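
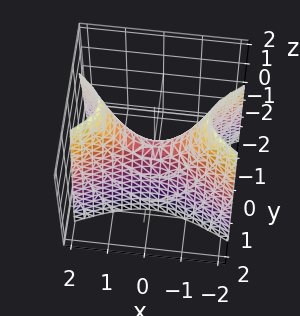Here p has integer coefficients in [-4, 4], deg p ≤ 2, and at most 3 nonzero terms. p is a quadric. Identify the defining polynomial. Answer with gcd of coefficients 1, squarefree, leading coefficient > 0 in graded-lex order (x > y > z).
x^2 - 3*y^2 - z

1. deg p = 2.
2. Symmetries: mirror symmetry y ↦ −y ⇒ only even powers of y; it's symmetric under x → −x, forcing even powers of x.
3. Checking where it meets the axes: it crosses the x-axis at the gridline x = 0; it meets the y-axis at y = 0 (among the integer gridlines); one z-axis crossing is at z = 0.
4. The integer polynomial consistent with all of this is the stated p.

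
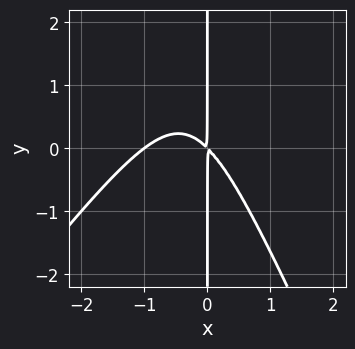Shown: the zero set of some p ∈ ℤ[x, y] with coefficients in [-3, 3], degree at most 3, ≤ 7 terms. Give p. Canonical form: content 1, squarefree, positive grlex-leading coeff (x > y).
3*x^3 - x^2*y - x*y^2 + 3*x^2 + 3*x*y

First, degree: a generic line meets the curve in up to 3 points, so deg p = 3.
Then, observable constraints: the visible y-axis segment lies entirely on the curve; it meets the x-axis at x = -1 (among the integer gridlines).
Finally, these observations pin down the coefficients.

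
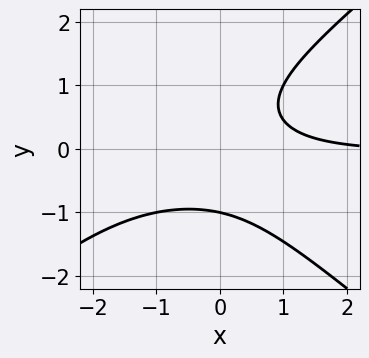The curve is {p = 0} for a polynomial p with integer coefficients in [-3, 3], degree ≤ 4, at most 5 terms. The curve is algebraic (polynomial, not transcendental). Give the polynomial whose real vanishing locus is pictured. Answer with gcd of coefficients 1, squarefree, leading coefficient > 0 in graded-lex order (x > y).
2*x^2*y - 3*y^3 + 3*x*y + x - 3

(a) Degree: the shape is more complex than any degree-2 curve, so deg p = 3.
(b) Reading off the gridlines: it crosses the y-axis at the gridline y = -1; it misses every integer gridline on the x-axis.
(c) Solving for integer coefficients yields p as stated.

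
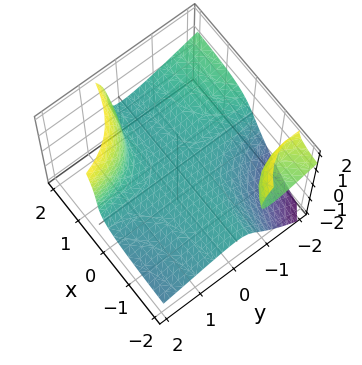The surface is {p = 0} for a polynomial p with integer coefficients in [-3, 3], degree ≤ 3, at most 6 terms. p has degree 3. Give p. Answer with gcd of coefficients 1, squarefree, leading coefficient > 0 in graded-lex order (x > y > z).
1. I count 2 distinct pieces. Treating them together as one polynomial.
2. The degree is 3 — no degree-2 surface has this shape.
3. Reading off the gridlines: the visible y-axis segment lies entirely on the surface; the visible x-axis segment lies entirely on the surface; one z-axis crossing is at z = 0.
4. Putting this together gives p.

x*y^2 + 2*x*y*z - z^3 + 2*z^2 - 3*z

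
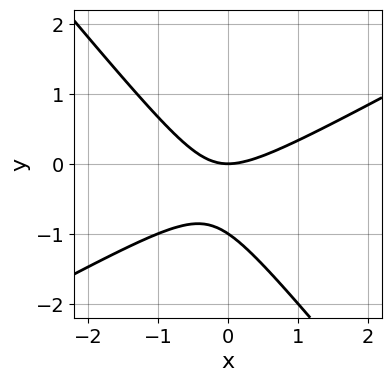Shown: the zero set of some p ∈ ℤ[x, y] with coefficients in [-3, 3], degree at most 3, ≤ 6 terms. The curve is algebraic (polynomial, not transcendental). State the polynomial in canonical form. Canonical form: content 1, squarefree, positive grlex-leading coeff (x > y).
First, the degree is 2 — a generic line meets the curve in up to 2 points.
Then, checking where it meets the axes: it crosses the x-axis at the gridline x = 0; among the integer gridlines, it crosses the y-axis at y ∈ {-1, 0}.
Finally, fitting integer coefficients to these (and the overall shape) gives p.

2*x^2 - 2*x*y - 3*y^2 - 3*y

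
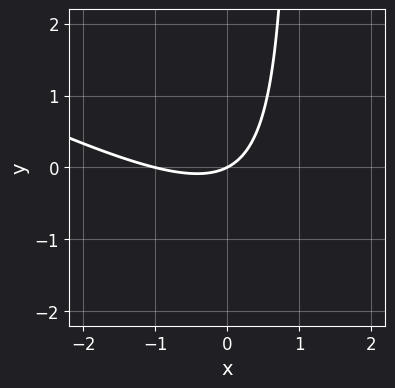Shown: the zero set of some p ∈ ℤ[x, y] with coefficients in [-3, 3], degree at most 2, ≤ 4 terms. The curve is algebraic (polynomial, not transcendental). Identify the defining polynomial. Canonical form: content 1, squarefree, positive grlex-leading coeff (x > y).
deg p = 2.
Checking where it meets the axes: the x-axis gridline crossings are at x ∈ {-1, 0}; it meets the y-axis at y = 0 (among the integer gridlines).
These observations pin down the coefficients.

x^2 + 2*x*y + x - 2*y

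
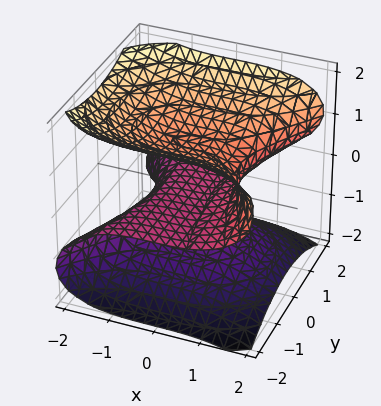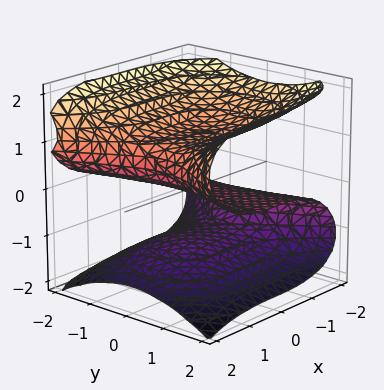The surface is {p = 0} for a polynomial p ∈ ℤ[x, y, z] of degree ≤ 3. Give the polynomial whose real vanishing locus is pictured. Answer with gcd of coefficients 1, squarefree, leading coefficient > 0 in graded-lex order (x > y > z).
x^3 - 2*y^2*z + 3*z^3 - 3*z

Degree: a generic line meets the surface in up to 3 points, so deg p = 3.
Reading off the gridlines: the visible y-axis segment lies entirely on the surface; one x-axis crossing is at x = 0; among the integer gridlines, it crosses the z-axis at z ∈ {-1, 0, 1}.
Together with the visible shape, these determine p as stated.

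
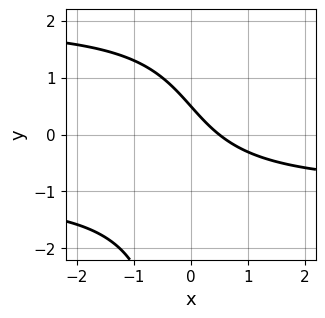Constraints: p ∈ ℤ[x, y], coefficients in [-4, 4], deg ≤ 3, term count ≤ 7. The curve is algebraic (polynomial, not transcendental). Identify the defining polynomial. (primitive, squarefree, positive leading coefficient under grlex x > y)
x*y^2 - x*y - 2*x - 2*y + 1

(a) Degree: the shape is more complex than any degree-2 curve, so deg p = 3.
(b) Matching integer coefficients to the picture gives p.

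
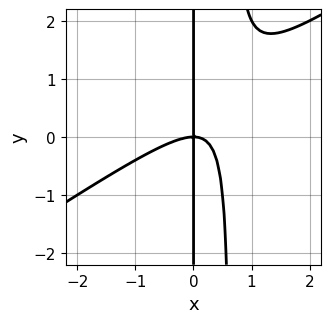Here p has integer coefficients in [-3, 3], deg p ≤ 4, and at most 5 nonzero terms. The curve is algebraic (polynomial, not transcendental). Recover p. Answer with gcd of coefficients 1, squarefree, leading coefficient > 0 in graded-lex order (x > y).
2*x^3 - 3*x^2*y + 2*x*y

1. The degree is 3 — a generic line meets the curve in up to 3 points.
2. Observable constraints: every point of the y-axis in the box is on the curve; it crosses the x-axis at the gridline x = 0.
3. These observations pin down the coefficients.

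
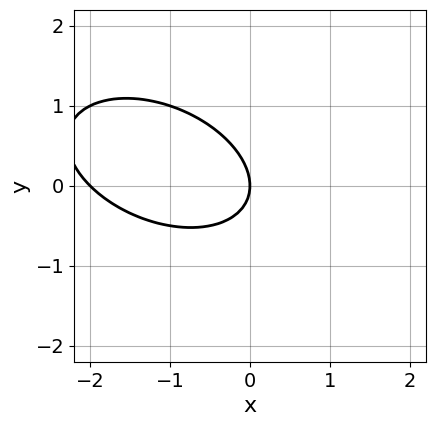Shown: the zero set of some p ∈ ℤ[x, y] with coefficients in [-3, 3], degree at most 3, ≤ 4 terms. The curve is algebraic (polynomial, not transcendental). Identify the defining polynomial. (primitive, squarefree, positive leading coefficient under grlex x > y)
x^2 + x*y + 2*y^2 + 2*x

(a) The degree is 2 — no degree-1 curve has this shape.
(b) From the axis intercepts and sections: it crosses the y-axis at the gridline y = 0; among the integer gridlines, it crosses the x-axis at x ∈ {-2, 0}.
(c) These observations pin down the coefficients.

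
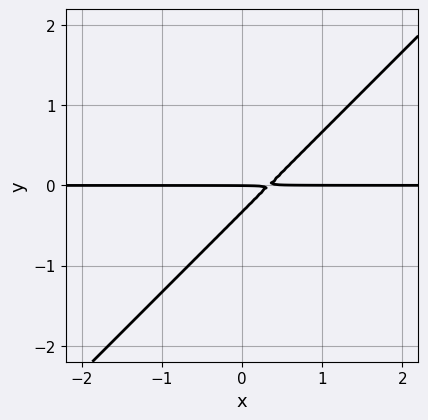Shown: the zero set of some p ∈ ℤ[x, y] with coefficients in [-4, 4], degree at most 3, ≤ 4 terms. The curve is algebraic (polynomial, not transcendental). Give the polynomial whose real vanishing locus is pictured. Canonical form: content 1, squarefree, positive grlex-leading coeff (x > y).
First, the degree is 2 — a generic line meets the curve in up to 2 points.
Next, from the axis intercepts and sections: every point of the x-axis in the box is on the curve; one y-axis crossing is at y = 0.
Finally, putting this together gives p.

3*x*y - 3*y^2 - y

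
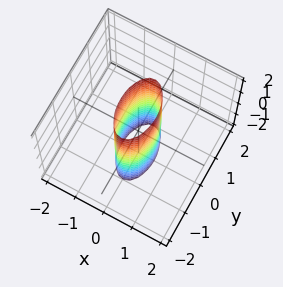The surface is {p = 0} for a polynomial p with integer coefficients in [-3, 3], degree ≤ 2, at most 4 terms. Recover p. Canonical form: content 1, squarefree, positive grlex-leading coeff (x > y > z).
The degree is 2 — constant cross-section along one axis; a quadric.
Symmetries: the z ↦ −z reflection is a symmetry, so z appears only in even powers; the x ↦ −x reflection is a symmetry, so x appears only in even powers; mirror symmetry y ↦ −y ⇒ only even powers of y.
Against the integer gridlines: no z-intercept at any integer in the box; among the integer gridlines, it crosses the y-axis at y ∈ {-1, 1}.
Matching integer coefficients to the picture gives p.

3*x^2 + y^2 - 1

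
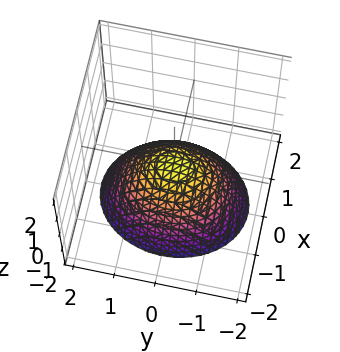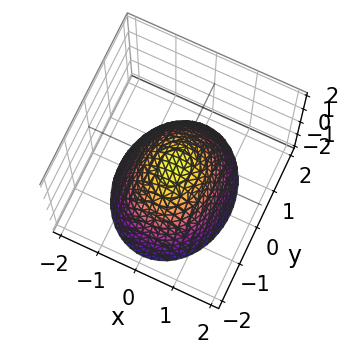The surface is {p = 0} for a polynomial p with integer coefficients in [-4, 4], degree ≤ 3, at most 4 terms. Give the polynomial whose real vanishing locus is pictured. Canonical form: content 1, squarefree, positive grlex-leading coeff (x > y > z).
3*x^2 + 2*y^2 + 3*z

First, degree: a single bowl opening along one axis; a quadric, so deg p = 2.
Next, symmetries: the y ↦ −y reflection is a symmetry, so y appears only in even powers; the x ↦ −x reflection is a symmetry, so x appears only in even powers.
Then, from the visible intercepts: it meets the y-axis at y = 0 (among the integer gridlines); one z-axis crossing is at z = 0.
Finally, solving for integer coefficients yields p as stated.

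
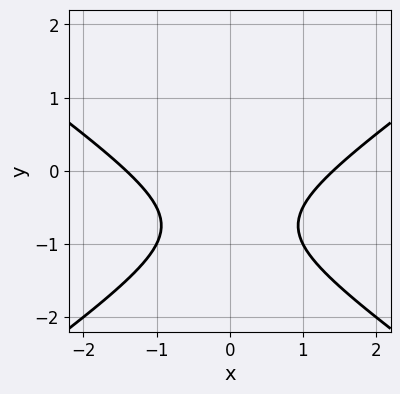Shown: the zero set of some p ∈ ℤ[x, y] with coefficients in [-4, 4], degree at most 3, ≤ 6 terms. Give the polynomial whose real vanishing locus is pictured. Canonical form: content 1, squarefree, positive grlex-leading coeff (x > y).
x^2 - 2*y^2 - 3*y - 2

First, deg p = 2. A generic line meets the curve in up to 2 points.
Then, symmetries: it's symmetric under x → −x, forcing even powers of x.
Next, observable constraints: no y-intercept at any integer in the box.
Finally, these observations pin down the coefficients.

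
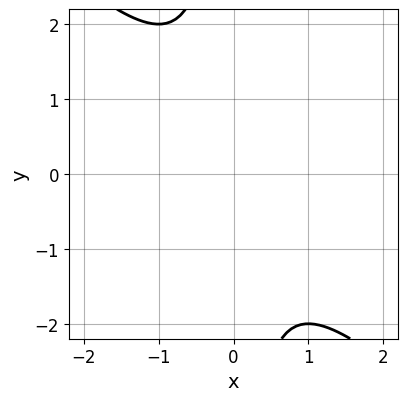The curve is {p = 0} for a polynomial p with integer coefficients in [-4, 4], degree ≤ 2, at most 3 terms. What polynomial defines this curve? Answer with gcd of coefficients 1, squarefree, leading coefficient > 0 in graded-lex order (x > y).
x^2 + x*y + 1

First, the degree is 2 — the shape is more complex than any degree-1 curve.
Then, reading off the gridlines: the curve avoids every integer x-axis point in the box; no y-intercept at any integer in the box.
Finally, these observations pin down the coefficients.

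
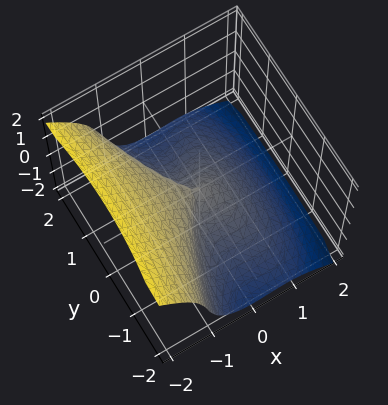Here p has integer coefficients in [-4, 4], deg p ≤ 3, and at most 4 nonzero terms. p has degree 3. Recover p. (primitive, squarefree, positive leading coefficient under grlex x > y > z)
(a) The degree is 3 — the shape is more complex than any degree-2 surface.
(b) Against the integer gridlines: it crosses the z-axis at the gridline z = 0; it meets the x-axis at x = 0 (among the integer gridlines).
(c) Solving for integer coefficients yields p as stated.

3*x^3 + 2*x^2*z + z^3 + y^2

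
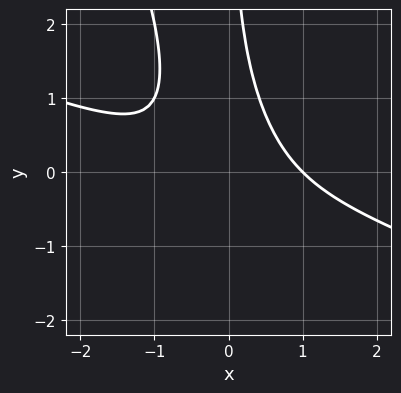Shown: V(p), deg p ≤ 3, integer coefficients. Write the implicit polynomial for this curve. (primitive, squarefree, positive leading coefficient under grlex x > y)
The degree is 3 — the shape is more complex than any degree-2 curve.
Reading off the gridlines: it crosses the x-axis at the gridline x = 1; no y-intercept at any integer in the box.
These observations pin down the coefficients.

x^3 + 3*x^2*y + x*y^2 - 1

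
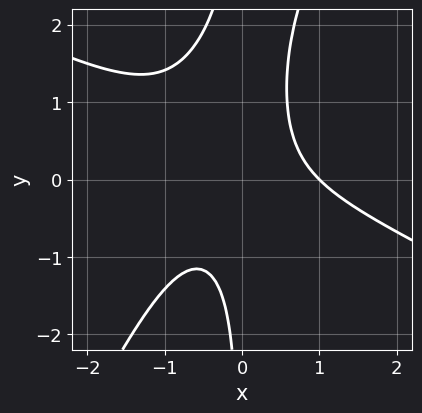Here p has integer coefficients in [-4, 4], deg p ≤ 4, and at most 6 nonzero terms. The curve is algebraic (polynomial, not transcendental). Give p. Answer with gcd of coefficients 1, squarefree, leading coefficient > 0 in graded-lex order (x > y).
deg p = 3.
From the visible intercepts: it misses every integer gridline on the y-axis; it meets the x-axis at x = 1 (among the integer gridlines).
Assembling these constraints gives the stated polynomial.

2*x^3 + 3*x^2*y - 2*x*y^2 + 3*x*y - 2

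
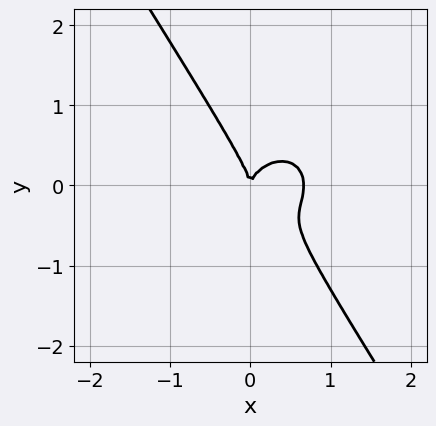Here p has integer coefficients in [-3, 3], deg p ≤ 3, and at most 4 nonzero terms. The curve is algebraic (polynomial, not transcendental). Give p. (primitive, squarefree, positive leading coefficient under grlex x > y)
3*x^3 + 2*x*y^2 + 2*y^3 - 2*x^2

(a) Degree: no degree-2 curve has this shape, so deg p = 3.
(b) From the axis intercepts and sections: one x-axis crossing is at x = 0; one y-axis crossing is at y = 0.
(c) Putting this together gives p.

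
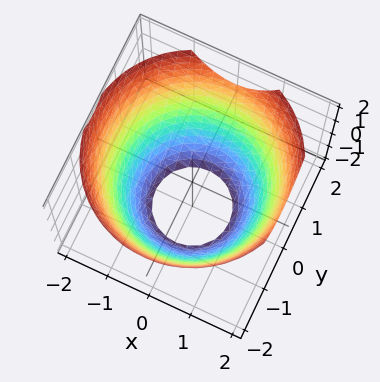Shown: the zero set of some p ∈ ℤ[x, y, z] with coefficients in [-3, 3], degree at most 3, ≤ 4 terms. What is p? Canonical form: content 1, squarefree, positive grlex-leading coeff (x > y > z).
The degree is 2 — the shape is more complex than any degree-1 surface.
By symmetry, the surface is invariant under rotation about z: p = q(x² + y², z).
Checking where it meets the axes: a circular section at z = -1 has radius between 1 and 2; the surface avoids every integer z-axis point in the box.
Fitting integer coefficients to these (and the overall shape) gives p.

x^2 + y^2 - z - 3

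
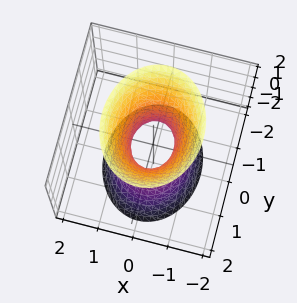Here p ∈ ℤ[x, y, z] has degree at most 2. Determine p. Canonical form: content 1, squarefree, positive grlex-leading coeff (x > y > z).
(a) The degree is 2 — an hourglass — one-sheet hyperboloid; a quadric.
(b) Symmetries: the x ↦ −x reflection is a symmetry, so x appears only in even powers; mirror symmetry z ↦ −z ⇒ only even powers of z; it's symmetric under y → −y, forcing even powers of y.
(c) From the visible intercepts: the surface avoids every integer z-axis point in the box.
(d) Fitting integer coefficients to these (and the overall shape) gives p.

3*x^2 + 2*y^2 - z^2 - 1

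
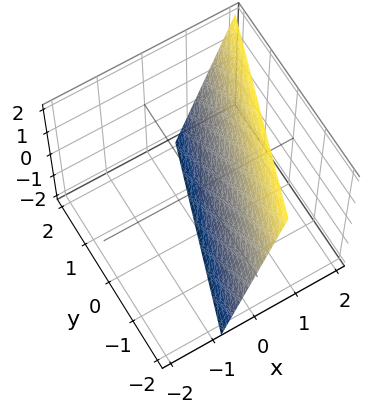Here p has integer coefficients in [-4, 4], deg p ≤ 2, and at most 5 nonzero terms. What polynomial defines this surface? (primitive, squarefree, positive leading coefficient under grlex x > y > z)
First, degree: the surface is flat (a plane), so deg p = 1.
Next, reading off the gridlines: it meets the z-axis at z = -2 (among the integer gridlines); one y-axis crossing is at y = -2.
Finally, solving for integer coefficients yields p as stated.

3*x - y - z - 2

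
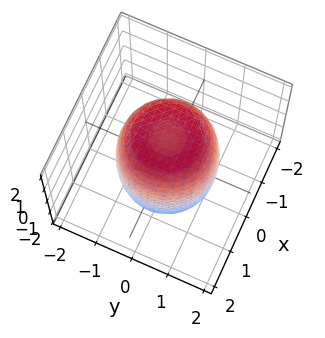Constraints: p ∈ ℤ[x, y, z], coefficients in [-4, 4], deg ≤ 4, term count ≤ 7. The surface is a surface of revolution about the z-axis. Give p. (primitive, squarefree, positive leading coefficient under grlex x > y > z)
deg p = 4. The shape is more complex than any degree-3 surface.
By symmetry, every cross-section ⟂ z is a circle, so x, y appear only via x² + y².
Reading off the gridlines: a circular section at z = 0 has radius between 1 and 2.
The integer polynomial consistent with all of this is the stated p.

2*x^4 + 4*x^2*y^2 + 2*y^4 - 2*x^2 - 2*y^2 + z^2 - 2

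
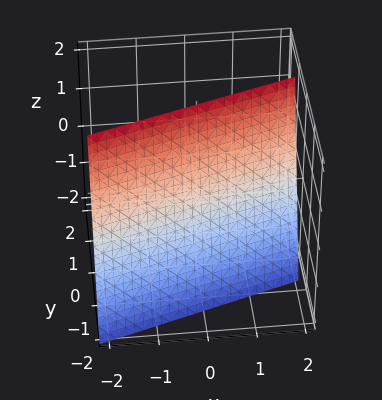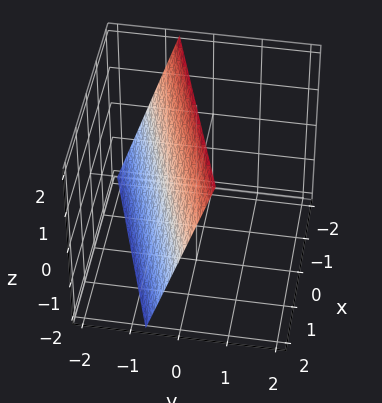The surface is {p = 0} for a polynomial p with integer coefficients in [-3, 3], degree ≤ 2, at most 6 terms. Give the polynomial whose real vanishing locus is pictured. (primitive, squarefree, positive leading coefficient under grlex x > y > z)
(a) The degree is 1 — every cross-section is a straight line — this is a plane.
(b) Observable constraints: it crosses the x-axis at the gridline x = 2; one z-axis crossing is at z = 2.
(c) Solving for integer coefficients yields p as stated.

x - 3*y + z - 2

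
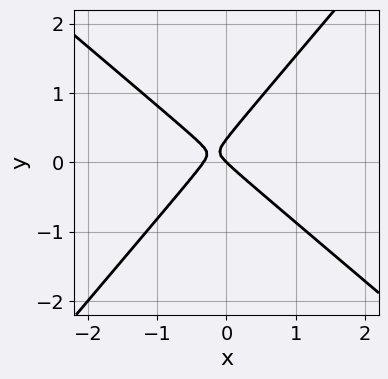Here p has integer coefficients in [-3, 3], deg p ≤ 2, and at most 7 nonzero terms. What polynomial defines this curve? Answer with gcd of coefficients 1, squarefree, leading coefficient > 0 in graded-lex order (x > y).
(a) Degree: no degree-1 curve has this shape, so deg p = 2.
(b) Checking where it meets the axes: one y-axis crossing is at y = 0; one x-axis crossing is at x = 0.
(c) Together with the visible shape, these determine p as stated.

3*x^2 + x*y - 3*y^2 + x + y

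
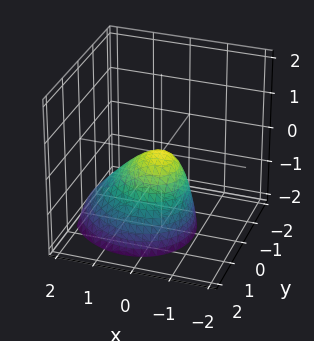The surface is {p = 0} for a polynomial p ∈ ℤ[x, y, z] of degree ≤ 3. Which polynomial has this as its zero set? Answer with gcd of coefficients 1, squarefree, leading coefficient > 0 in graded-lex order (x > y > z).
3*x^2 + x*y + 2*x*z + 3*y^2 + 3*z

First, degree: the shape is more complex than any degree-1 surface, so deg p = 2.
Then, checking where it meets the axes: it meets the y-axis at y = 0 (among the integer gridlines); one x-axis crossing is at x = 0.
Finally, these observations pin down the coefficients.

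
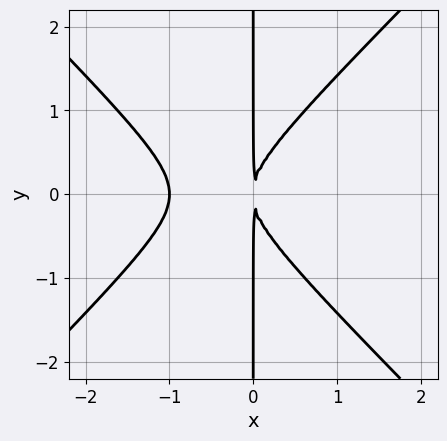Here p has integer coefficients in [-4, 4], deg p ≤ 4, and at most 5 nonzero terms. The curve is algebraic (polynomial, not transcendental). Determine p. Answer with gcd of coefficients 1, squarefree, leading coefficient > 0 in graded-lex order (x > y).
(a) The degree is 3 — the shape is more complex than any degree-2 curve.
(b) Symmetries: the y ↦ −y reflection is a symmetry, so y appears only in even powers.
(c) Reading off the gridlines: it crosses the x-axis at the gridline x = -1; the visible y-axis segment lies entirely on the curve.
(d) Together with the visible shape, these determine p as stated.

x^3 - x*y^2 + x^2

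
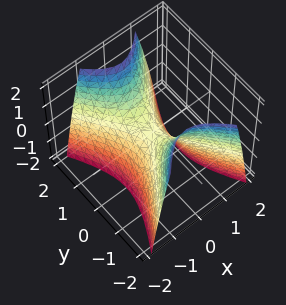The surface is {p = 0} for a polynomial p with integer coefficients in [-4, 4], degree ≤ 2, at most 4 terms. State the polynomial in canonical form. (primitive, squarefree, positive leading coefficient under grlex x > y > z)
(a) Degree: a saddle surface; a quadric, so deg p = 2.
(b) Symmetries: the y ↦ −y reflection is a symmetry, so y appears only in even powers; the x ↦ −x reflection is a symmetry, so x appears only in even powers.
(c) Against the integer gridlines: one y-axis crossing is at y = 0; it meets the x-axis at x = 0 (among the integer gridlines); it crosses the z-axis at the gridline z = 0.
(d) These observations pin down the coefficients.

2*x^2 - y^2 + z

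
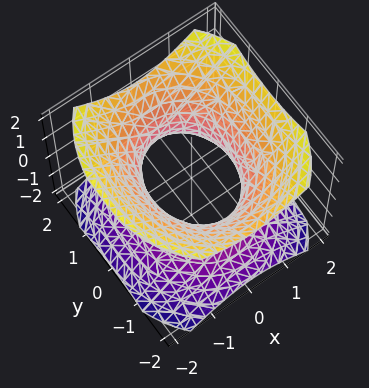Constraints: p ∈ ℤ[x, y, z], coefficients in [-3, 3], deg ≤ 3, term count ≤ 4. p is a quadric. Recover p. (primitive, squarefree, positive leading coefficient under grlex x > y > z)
First, degree: one connected sheet with a waist; a quadric, so deg p = 2.
Then, symmetries: the x ↦ −x reflection is a symmetry, so x appears only in even powers; mirror symmetry y ↦ −y ⇒ only even powers of y; mirror symmetry z ↦ −z ⇒ only even powers of z.
Then, observable constraints: the x-axis gridline crossings are at x ∈ {-1, 1}; the surface avoids every integer z-axis point in the box.
Finally, fitting integer coefficients to these (and the overall shape) gives p.

3*x^2 + 2*y^2 - 3*z^2 - 3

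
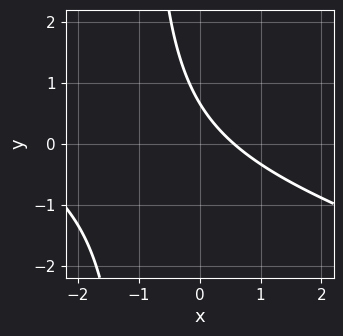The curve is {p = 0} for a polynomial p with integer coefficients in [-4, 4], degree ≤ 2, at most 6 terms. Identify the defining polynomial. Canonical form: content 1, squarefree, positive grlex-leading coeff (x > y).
x^2 + 3*x*y + 3*x + 3*y - 2

First, degree: a generic line meets the curve in up to 2 points, so deg p = 2.
Finally, the integer polynomial consistent with all of this is the stated p.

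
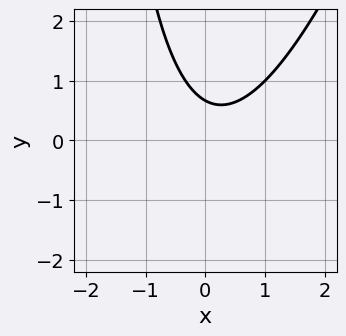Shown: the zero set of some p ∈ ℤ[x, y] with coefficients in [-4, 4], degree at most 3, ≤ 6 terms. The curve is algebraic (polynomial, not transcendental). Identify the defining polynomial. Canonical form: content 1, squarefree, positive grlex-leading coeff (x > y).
deg p = 2.
From the visible intercepts: it misses every integer gridline on the x-axis.
Assembling these constraints gives the stated polynomial.

3*x^2 - x*y - x - 3*y + 2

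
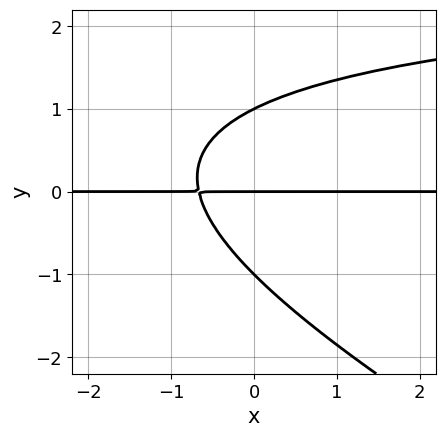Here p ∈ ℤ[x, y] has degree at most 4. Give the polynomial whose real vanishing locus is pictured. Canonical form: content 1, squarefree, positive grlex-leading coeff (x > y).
x*y^2 + 2*y^3 - 3*x*y - 2*y

First, the degree is 3 — no degree-2 curve has this shape.
Next, observable constraints: the visible x-axis segment lies entirely on the curve; among the integer gridlines, it crosses the y-axis at y ∈ {-1, 0, 1}.
Finally, solving for integer coefficients yields p as stated.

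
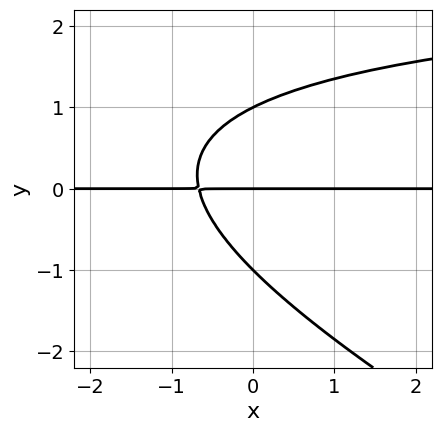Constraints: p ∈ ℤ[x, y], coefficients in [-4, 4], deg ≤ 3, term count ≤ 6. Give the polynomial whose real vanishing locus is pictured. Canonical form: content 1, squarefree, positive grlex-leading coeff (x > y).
x*y^2 + 2*y^3 - 3*x*y - 2*y

First, deg p = 3. No degree-2 curve has this shape.
Next, from the axis intercepts and sections: the y-axis gridline crossings are at y ∈ {-1, 0, 1}; every point of the x-axis in the box is on the curve.
Finally, these observations pin down the coefficients.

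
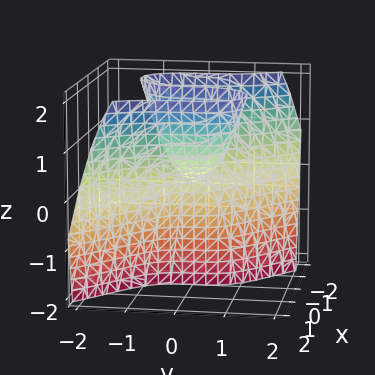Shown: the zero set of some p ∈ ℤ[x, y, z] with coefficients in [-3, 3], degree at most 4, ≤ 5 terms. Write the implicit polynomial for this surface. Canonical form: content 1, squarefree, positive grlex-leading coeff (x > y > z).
2*x^3 + 2*y^3 - 3*x*z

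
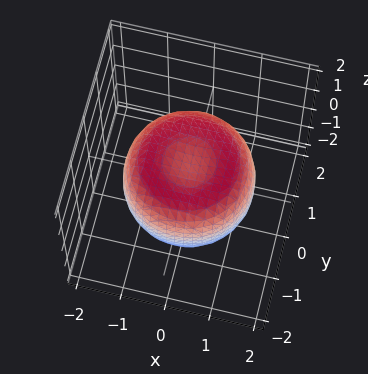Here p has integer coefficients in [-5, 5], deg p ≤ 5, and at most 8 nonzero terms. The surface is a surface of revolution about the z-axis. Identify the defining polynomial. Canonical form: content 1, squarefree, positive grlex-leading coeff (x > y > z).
1. The degree is 4 — a generic line meets the surface in up to 4 points.
2. Symmetries: the z-axis is an axis of rotation, so x and y enter only as x² + y².
3. Checking where it meets the axes: a circular section at z = -1 has radius between 0 and 1.
4. These observations pin down the coefficients.

2*x^4 + 4*x^2*y^2 + 2*y^4 - 3*x^2 - 3*y^2 + 3*z^2 - 2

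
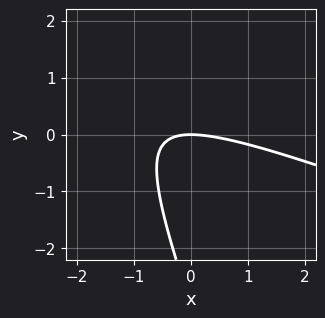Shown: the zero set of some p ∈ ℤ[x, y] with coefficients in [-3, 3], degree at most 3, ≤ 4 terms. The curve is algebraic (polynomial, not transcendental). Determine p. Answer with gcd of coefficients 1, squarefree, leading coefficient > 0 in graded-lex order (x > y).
x^2 + 3*x*y + y^2 + 3*y

(a) deg p = 2.
(b) Reading off the gridlines: it meets the x-axis at x = 0 (among the integer gridlines); it crosses the y-axis at the gridline y = 0.
(c) Putting this together gives p.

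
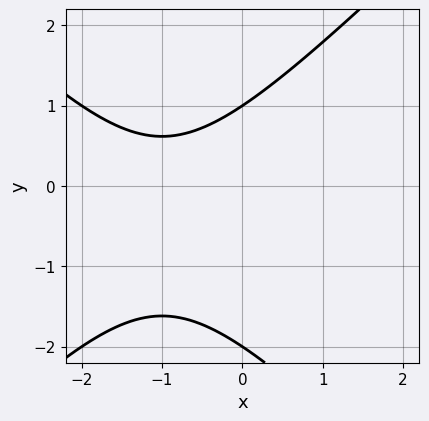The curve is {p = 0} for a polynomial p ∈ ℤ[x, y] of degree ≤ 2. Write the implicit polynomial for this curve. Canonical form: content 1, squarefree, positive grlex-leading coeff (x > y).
x^2 - y^2 + 2*x - y + 2

1. deg p = 2. No degree-1 curve has this shape.
2. From the axis intercepts and sections: among the integer gridlines, it crosses the y-axis at y ∈ {-2, 1}; no x-intercept at any integer in the box.
3. Putting this together gives p.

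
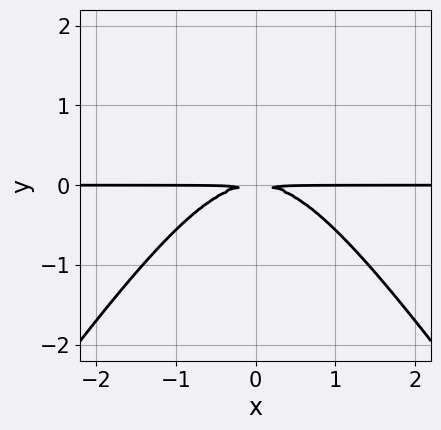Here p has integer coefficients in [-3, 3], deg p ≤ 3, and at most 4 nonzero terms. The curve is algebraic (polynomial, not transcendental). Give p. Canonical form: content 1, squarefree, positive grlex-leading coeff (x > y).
2*x^2*y - y^3 + 3*y^2

Degree: a generic line meets the curve in up to 3 points, so deg p = 3.
Symmetries: mirror symmetry x ↦ −x ⇒ only even powers of x.
Observable constraints: every point of the x-axis in the box is on the curve.
The integer polynomial consistent with all of this is the stated p.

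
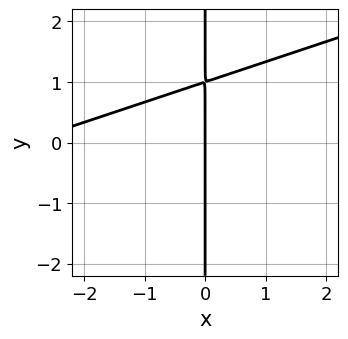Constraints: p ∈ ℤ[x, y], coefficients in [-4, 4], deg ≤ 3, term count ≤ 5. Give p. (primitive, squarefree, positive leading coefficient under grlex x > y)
(a) Degree: the shape is more complex than any degree-1 curve, so deg p = 2.
(b) Checking where it meets the axes: one x-axis crossing is at x = 0; every point of the y-axis in the box is on the curve.
(c) Together with the visible shape, these determine p as stated.

x^2 - 3*x*y + 3*x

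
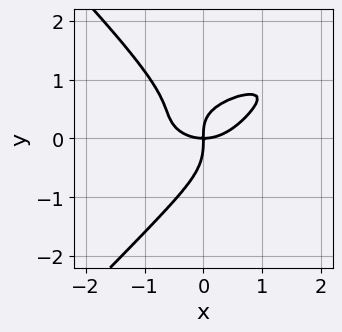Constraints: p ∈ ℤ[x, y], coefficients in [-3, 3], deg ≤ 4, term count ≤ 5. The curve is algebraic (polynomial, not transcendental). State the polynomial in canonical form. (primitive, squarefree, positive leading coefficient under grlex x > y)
3*x^2*y^2 - 3*y^4 - 2*x^3 - 2*x*y^2 + 3*x*y

(a) The degree is 4 — a generic line meets the curve in up to 4 points.
(b) Checking where it meets the axes: one x-axis crossing is at x = 0; it crosses the y-axis at the gridline y = 0.
(c) These observations pin down the coefficients.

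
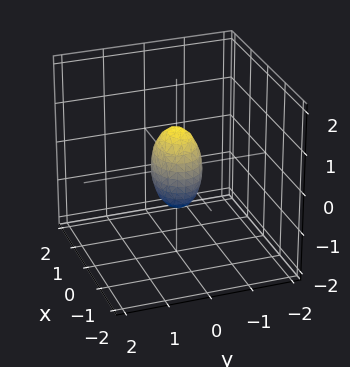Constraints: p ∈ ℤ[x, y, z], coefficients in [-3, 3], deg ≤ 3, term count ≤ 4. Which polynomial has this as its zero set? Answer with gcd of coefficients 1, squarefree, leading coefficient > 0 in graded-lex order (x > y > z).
2*x^2 + 3*y^2 + z^2 - 1

(a) deg p = 2.
(b) Symmetries: the y ↦ −y reflection is a symmetry, so y appears only in even powers; mirror symmetry x ↦ −x ⇒ only even powers of x; it's symmetric under z → −z, forcing even powers of z.
(c) Checking where it meets the axes: the z-axis gridline crossings are at z ∈ {-1, 1}.
(d) Together with the visible shape, these determine p as stated.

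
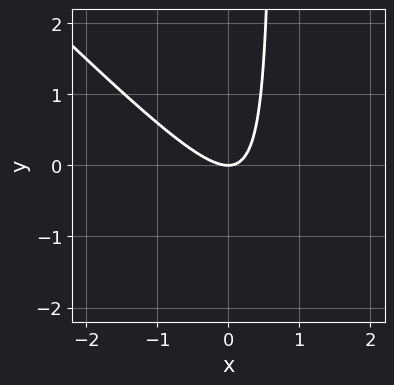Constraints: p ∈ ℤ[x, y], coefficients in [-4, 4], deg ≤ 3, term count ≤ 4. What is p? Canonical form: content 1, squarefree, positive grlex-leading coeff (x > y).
3*x^2 + 3*x*y - 2*y

Degree: the shape is more complex than any degree-1 curve, so deg p = 2.
From the visible intercepts: one x-axis crossing is at x = 0; it crosses the y-axis at the gridline y = 0.
Matching integer coefficients to the picture gives p.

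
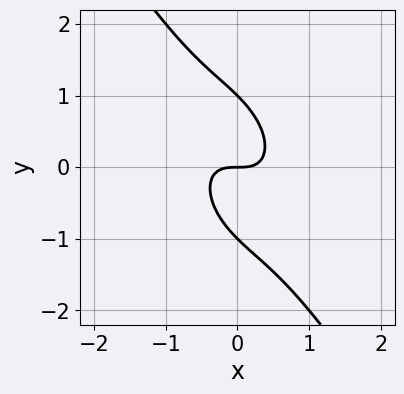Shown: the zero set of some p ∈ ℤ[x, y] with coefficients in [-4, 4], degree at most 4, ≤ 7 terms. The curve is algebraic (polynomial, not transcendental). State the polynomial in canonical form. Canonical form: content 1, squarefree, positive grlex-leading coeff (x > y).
2*x^3 + 2*x^2*y + 2*x*y^2 + y^3 - y

First, the degree is 3 — no degree-2 curve has this shape.
Then, against the integer gridlines: the y-axis gridline crossings are at y ∈ {-1, 0, 1}; it meets the x-axis at x = 0 (among the integer gridlines).
Finally, the integer polynomial consistent with all of this is the stated p.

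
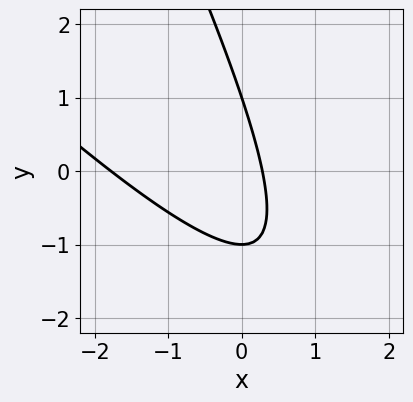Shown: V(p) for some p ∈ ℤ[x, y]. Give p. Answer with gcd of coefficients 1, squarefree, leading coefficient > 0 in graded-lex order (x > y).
2*x^2 + 3*x*y + y^2 + 3*x - 1

Degree: the shape is more complex than any degree-1 curve, so deg p = 2.
From the axis intercepts and sections: the y-axis gridline crossings are at y ∈ {-1, 1}.
Putting this together gives p.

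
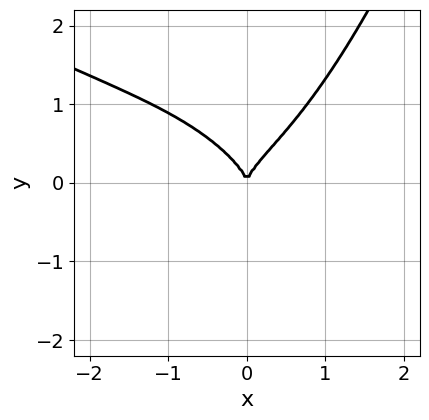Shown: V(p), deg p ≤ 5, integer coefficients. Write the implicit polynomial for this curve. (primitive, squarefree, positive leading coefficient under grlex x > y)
(a) The degree is 4 — a generic line meets the curve in up to 4 points.
(b) Observable constraints: one y-axis crossing is at y = 0; it crosses the x-axis at the gridline x = 0.
(c) Matching integer coefficients to the picture gives p.

x^4 + 2*x^3*y + x^2*y - 3*y^3 + 2*x^2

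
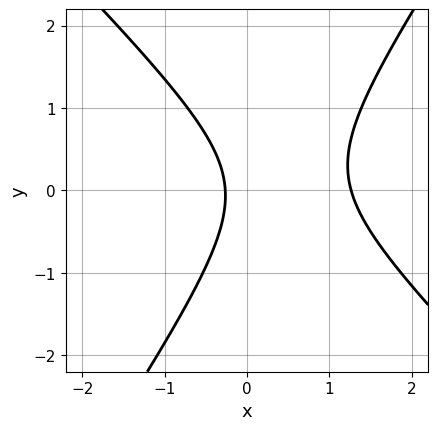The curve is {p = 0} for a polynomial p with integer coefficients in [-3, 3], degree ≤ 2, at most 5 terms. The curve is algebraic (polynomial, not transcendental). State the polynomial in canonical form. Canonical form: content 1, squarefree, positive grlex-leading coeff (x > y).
3*x^2 + x*y - 2*y^2 - 3*x - 1

The degree is 2 — no degree-1 curve has this shape.
From the axis intercepts and sections: it misses every integer gridline on the y-axis.
Putting this together gives p.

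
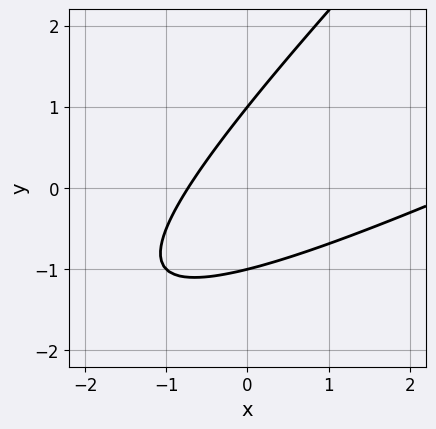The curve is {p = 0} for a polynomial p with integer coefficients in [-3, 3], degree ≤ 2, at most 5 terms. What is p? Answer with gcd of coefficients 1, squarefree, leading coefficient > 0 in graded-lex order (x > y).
Degree: no degree-1 curve has this shape, so deg p = 2.
Against the integer gridlines: the y-axis gridline crossings are at y ∈ {-1, 1}.
Putting this together gives p.

x^2 - 3*x*y + 2*y^2 - 2*x - 2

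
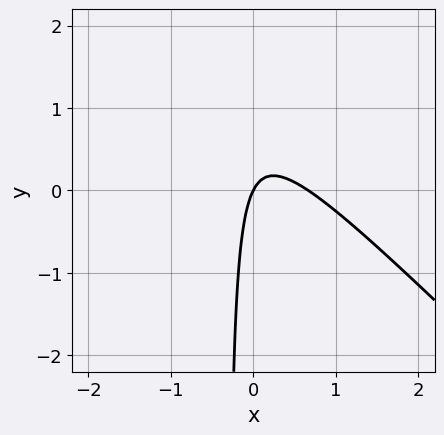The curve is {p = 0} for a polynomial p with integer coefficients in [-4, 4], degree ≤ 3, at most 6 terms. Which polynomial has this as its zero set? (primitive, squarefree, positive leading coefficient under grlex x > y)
(a) The degree is 2 — the shape is more complex than any degree-1 curve.
(b) Reading off the gridlines: it crosses the x-axis at the gridline x = 0; one y-axis crossing is at y = 0.
(c) The integer polynomial consistent with all of this is the stated p.

3*x^2 + 3*x*y - 2*x + y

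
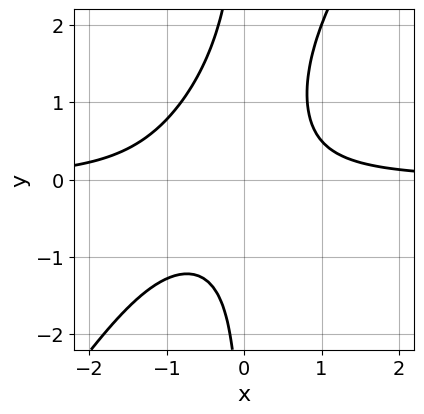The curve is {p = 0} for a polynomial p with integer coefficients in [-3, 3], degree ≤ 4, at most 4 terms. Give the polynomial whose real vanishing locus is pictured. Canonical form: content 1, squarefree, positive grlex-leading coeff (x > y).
1. Degree: no degree-2 curve has this shape, so deg p = 3.
2. Checking where it meets the axes: it misses every integer gridline on the x-axis; no y-intercept at any integer in the box.
3. Putting this together gives p.

3*x^2*y - 2*x*y^2 + 2*x*y - 2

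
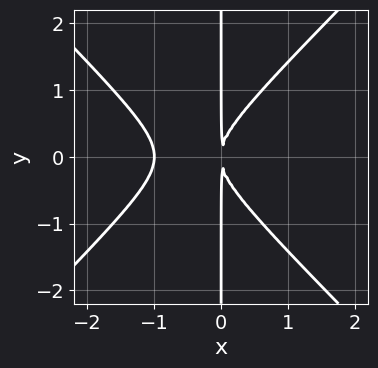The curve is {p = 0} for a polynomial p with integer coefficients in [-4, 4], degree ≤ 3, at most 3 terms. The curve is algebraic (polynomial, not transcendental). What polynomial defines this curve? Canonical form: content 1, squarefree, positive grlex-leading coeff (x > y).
1. Degree: the shape is more complex than any degree-2 curve, so deg p = 3.
2. Symmetries: it's symmetric under y → −y, forcing even powers of y.
3. Checking where it meets the axes: the visible y-axis segment lies entirely on the curve; it crosses the x-axis at the gridline x = -1.
4. Together with the visible shape, these determine p as stated.

x^3 - x*y^2 + x^2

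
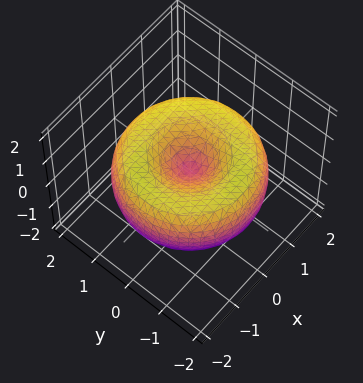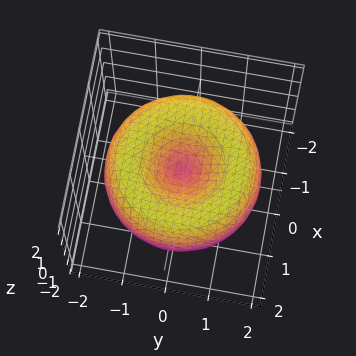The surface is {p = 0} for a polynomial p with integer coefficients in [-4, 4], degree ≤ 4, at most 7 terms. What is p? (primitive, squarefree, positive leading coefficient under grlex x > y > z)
The degree is 4 — a generic line meets the surface in up to 4 points.
Symmetries: the z-axis is an axis of rotation, so x and y enter only as x² + y².
Observable constraints: it meets the z-axis at z = 0 (among the integer gridlines); it meets the y-axis at y = 0 (among the integer gridlines).
Solving for integer coefficients yields p as stated.

x^4 + 2*x^2*y^2 + y^4 - 3*x^2 - 3*y^2 + 3*z^2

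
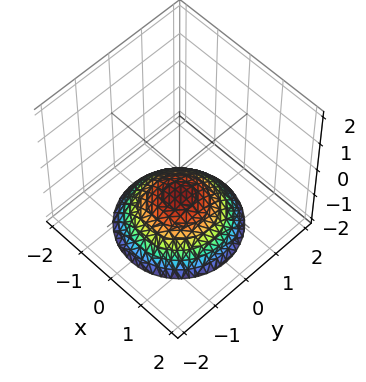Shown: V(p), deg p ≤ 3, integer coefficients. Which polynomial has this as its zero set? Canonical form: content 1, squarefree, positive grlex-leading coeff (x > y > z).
1. Degree: a generic line meets the surface in up to 2 points, so deg p = 2.
2. By symmetry, every cross-section ⟂ z is a circle, so x, y appear only via x² + y².
3. From the visible intercepts: it misses every integer gridline on the x-axis; it crosses the z-axis at the gridline z = -1; a circular section at z = -2 has radius between 1 and 2.
4. Solving for integer coefficients yields p as stated.

x^2 + y^2 + 2*z + 2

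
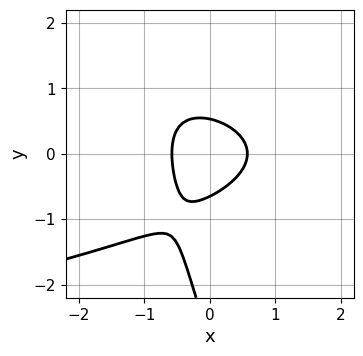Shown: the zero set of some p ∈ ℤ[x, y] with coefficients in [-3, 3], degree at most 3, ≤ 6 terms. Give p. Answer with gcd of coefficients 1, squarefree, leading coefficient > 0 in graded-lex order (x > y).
3*x*y^2 + y^3 + 3*x^2 + 3*y^2 - 1

The degree is 3 — no degree-2 curve has this shape.
Matching integer coefficients to the picture gives p.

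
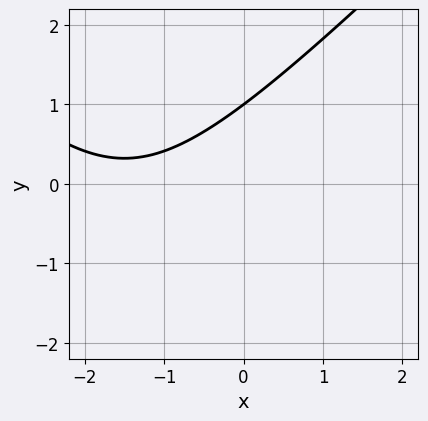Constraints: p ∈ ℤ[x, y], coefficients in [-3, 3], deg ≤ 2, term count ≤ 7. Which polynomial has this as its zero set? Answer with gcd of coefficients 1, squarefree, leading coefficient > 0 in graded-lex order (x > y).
x^2 - y^2 + 3*x - 2*y + 3

The degree is 2 — no degree-1 curve has this shape.
Checking where it meets the axes: one y-axis crossing is at y = 1; it misses every integer gridline on the x-axis.
The integer polynomial consistent with all of this is the stated p.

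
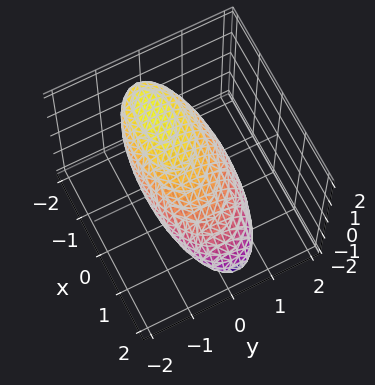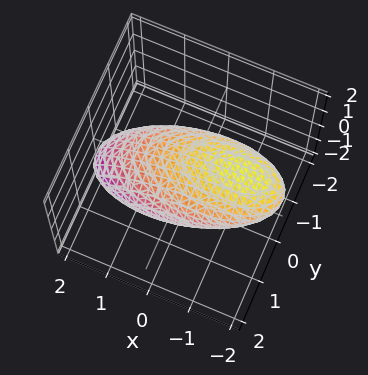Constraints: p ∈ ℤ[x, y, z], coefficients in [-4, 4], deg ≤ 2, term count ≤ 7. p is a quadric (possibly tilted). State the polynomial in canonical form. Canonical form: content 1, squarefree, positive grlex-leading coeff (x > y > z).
x^2 + 2*x*z + 3*y^2 + y*z + 3*z^2 - 3

Degree: the shape is more complex than any degree-1 surface, so deg p = 2.
Against the integer gridlines: among the integer gridlines, it crosses the z-axis at z ∈ {-1, 1}; the y-axis gridline crossings are at y ∈ {-1, 1}.
Solving for integer coefficients yields p as stated.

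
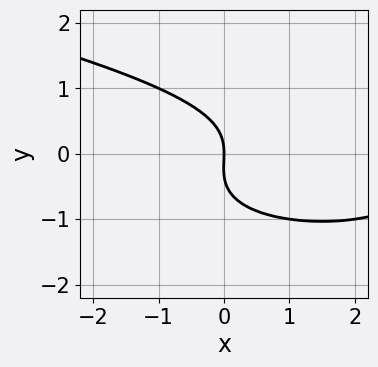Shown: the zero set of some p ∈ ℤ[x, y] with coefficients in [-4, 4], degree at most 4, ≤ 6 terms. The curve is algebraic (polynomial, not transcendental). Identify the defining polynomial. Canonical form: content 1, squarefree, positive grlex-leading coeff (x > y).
3*y^3 - x^2 + y^2 + 3*x

First, degree: no degree-2 curve has this shape, so deg p = 3.
Then, from the visible intercepts: it crosses the x-axis at the gridline x = 0; one y-axis crossing is at y = 0.
Finally, fitting integer coefficients to these (and the overall shape) gives p.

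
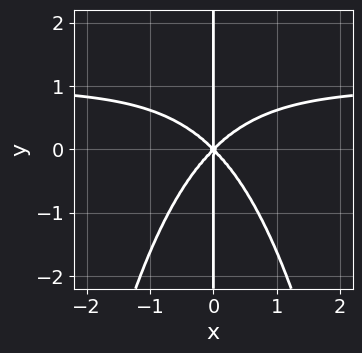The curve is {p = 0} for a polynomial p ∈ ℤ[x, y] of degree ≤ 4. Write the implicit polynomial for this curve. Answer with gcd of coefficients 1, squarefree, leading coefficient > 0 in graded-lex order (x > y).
x^3*y - x^3 + x*y^2

1. Degree: no degree-3 curve has this shape, so deg p = 4.
2. From the axis intercepts and sections: every point of the y-axis in the box is on the curve; one x-axis crossing is at x = 0.
3. These observations pin down the coefficients.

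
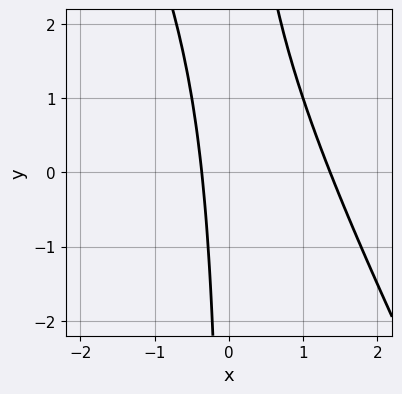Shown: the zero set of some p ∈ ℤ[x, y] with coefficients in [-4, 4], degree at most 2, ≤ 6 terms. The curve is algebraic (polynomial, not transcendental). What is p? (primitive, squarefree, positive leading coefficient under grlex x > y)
2*x^2 + x*y - 2*x - 1

1. deg p = 2. A generic line meets the curve in up to 2 points.
2. From the visible intercepts: it misses every integer gridline on the y-axis.
3. These observations pin down the coefficients.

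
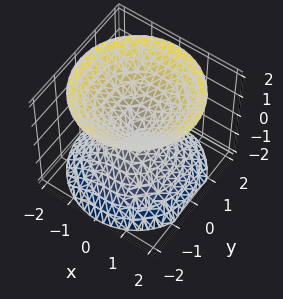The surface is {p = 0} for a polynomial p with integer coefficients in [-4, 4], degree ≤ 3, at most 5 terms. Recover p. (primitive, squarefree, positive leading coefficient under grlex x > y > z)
First, there are 2 components.
Next, deg p = 2.
Then, symmetries: the surface is invariant under rotation about z: p = q(x² + y², z); mirror symmetry z ↦ −z ⇒ only even powers of z.
Then, checking where it meets the axes: it meets the x-axis at x = 0 (among the integer gridlines); it meets the z-axis at z = 0 (among the integer gridlines).
Finally, assembling these constraints gives the stated polynomial.

x^2 + y^2 - z^2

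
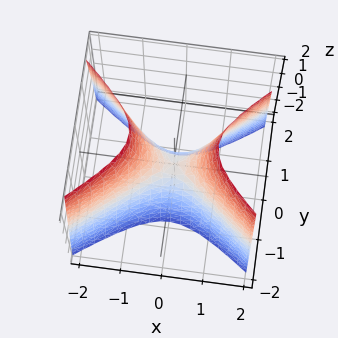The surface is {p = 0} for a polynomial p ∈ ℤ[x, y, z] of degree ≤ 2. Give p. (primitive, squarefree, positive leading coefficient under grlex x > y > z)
2*x^2 - 3*y^2 - z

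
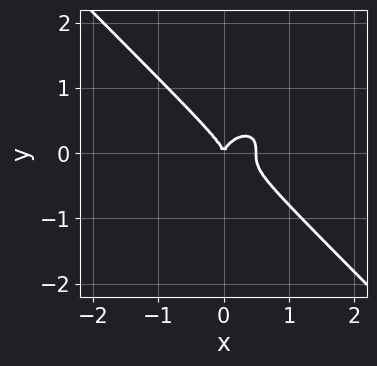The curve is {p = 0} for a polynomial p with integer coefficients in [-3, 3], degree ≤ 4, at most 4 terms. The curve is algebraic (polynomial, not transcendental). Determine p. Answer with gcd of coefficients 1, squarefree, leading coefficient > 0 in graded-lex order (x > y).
The degree is 3 — a generic line meets the curve in up to 3 points.
Observable constraints: one y-axis crossing is at y = 0; it crosses the x-axis at the gridline x = 0.
Putting this together gives p.

2*x^3 + 2*y^3 - x^2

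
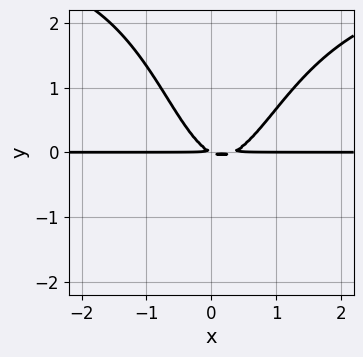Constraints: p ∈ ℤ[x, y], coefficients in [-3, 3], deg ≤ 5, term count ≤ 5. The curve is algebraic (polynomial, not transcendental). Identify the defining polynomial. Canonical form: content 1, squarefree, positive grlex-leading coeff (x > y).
x^2*y^2 - 3*x^2*y + x*y + 2*y^2

First, the degree is 4 — no degree-3 curve has this shape.
Then, from the visible intercepts: every point of the x-axis in the box is on the curve.
Finally, assembling these constraints gives the stated polynomial.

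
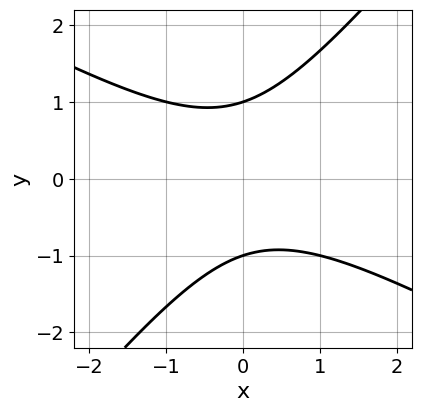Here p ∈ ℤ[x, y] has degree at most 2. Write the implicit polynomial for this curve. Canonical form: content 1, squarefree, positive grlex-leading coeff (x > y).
First, degree: the shape is more complex than any degree-1 curve, so deg p = 2.
Then, against the integer gridlines: among the integer gridlines, it crosses the y-axis at y ∈ {-1, 1}; the curve avoids every integer x-axis point in the box.
Finally, together with the visible shape, these determine p as stated.

2*x^2 + 2*x*y - 3*y^2 + 3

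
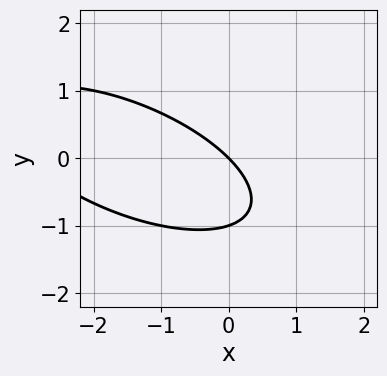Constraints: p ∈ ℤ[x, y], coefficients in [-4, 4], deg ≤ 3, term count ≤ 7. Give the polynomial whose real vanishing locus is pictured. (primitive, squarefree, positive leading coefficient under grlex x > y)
x^2 + 2*x*y + 3*y^2 + 3*x + 3*y

(a) The degree is 2 — no degree-1 curve has this shape.
(b) Against the integer gridlines: the y-axis gridline crossings are at y ∈ {-1, 0}; one x-axis crossing is at x = 0.
(c) The integer polynomial consistent with all of this is the stated p.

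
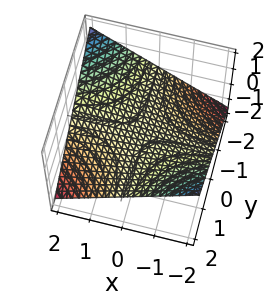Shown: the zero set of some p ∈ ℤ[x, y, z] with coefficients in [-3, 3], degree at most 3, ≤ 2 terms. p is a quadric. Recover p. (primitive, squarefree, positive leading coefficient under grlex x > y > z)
x*y + 3*z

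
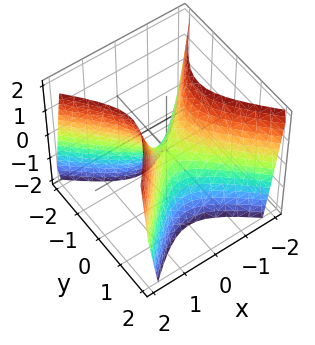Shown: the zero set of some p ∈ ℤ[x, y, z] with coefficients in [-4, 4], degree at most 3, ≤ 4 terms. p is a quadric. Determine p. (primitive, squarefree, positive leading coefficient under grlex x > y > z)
2*x^2 - 2*y^2 - z

(a) deg p = 2. A saddle surface; a quadric.
(b) Symmetries: the x ↦ −x reflection is a symmetry, so x appears only in even powers; mirror symmetry y ↦ −y ⇒ only even powers of y.
(c) Reading off the gridlines: it crosses the z-axis at the gridline z = 0; one x-axis crossing is at x = 0; it meets the y-axis at y = 0 (among the integer gridlines).
(d) Putting this together gives p.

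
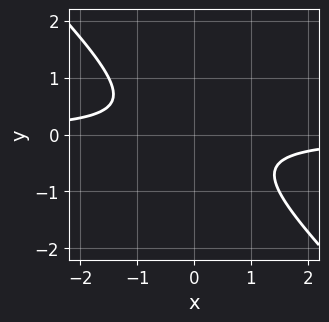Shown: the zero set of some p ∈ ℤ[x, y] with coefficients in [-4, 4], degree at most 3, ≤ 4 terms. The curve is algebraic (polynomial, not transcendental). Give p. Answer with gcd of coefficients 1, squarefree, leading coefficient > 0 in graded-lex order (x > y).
(a) Degree: the shape is more complex than any degree-1 curve, so deg p = 2.
(b) Observable constraints: the curve avoids every integer x-axis point in the box; no y-intercept at any integer in the box.
(c) The integer polynomial consistent with all of this is the stated p.

2*x*y + 2*y^2 + 1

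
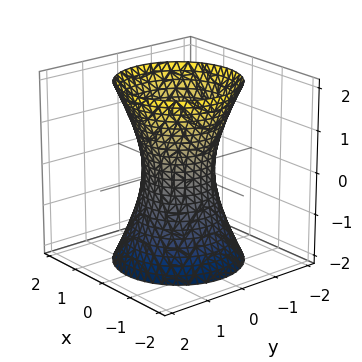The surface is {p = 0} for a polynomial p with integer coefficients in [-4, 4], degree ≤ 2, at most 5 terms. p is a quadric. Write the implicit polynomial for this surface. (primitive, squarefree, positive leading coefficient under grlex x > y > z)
3*x^2 + 3*y^2 - z^2 - 2

The degree is 2 — an hourglass — one-sheet hyperboloid; a quadric.
Symmetries: mirror symmetry z ↦ −z ⇒ only even powers of z; rotational symmetry about the z-axis ⇒ p depends on x, y only through x² + y².
From the visible intercepts: no z-intercept at any integer in the box; a circular section at z = 0 has radius between 0 and 1.
Putting this together gives p.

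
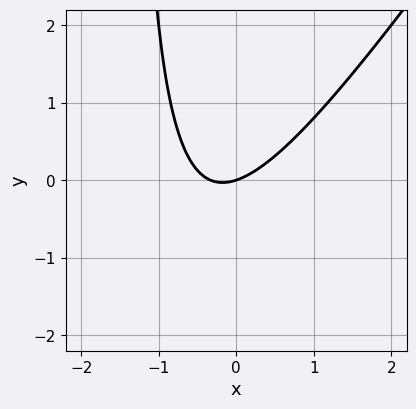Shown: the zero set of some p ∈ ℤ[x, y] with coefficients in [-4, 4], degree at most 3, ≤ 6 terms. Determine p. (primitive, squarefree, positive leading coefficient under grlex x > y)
3*x^2 - 2*x*y + x - 3*y

deg p = 2. A generic line meets the curve in up to 2 points.
From the axis intercepts and sections: it crosses the x-axis at the gridline x = 0; one y-axis crossing is at y = 0.
Solving for integer coefficients yields p as stated.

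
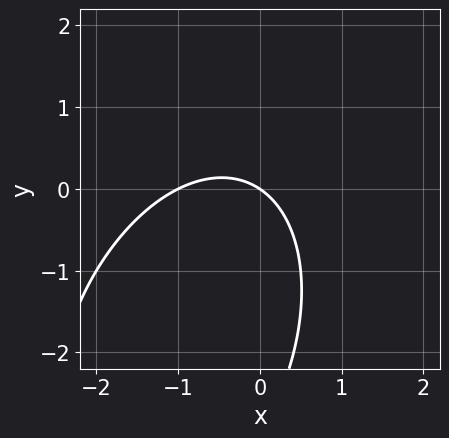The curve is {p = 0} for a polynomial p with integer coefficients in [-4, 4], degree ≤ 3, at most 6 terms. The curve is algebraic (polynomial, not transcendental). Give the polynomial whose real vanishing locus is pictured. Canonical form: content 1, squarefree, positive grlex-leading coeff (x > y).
1. Degree: no degree-1 curve has this shape, so deg p = 2.
2. Reading off the gridlines: one y-axis crossing is at y = 0; the x-axis gridline crossings are at x ∈ {-1, 0}.
3. Fitting integer coefficients to these (and the overall shape) gives p.

2*x^2 - x*y + y^2 + 2*x + 3*y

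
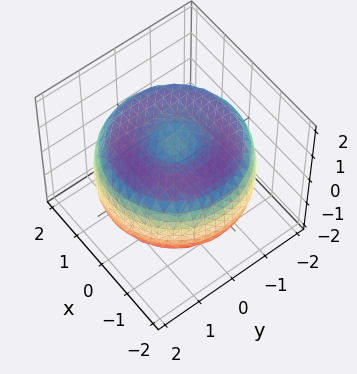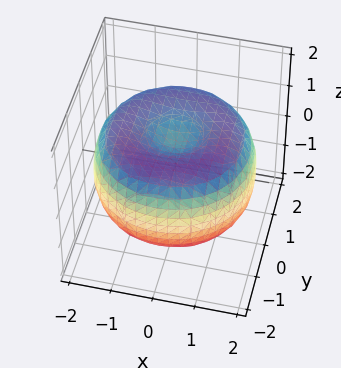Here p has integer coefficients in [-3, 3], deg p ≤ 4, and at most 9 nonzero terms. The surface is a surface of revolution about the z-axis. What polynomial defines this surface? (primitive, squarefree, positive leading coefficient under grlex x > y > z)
deg p = 4. The shape is more complex than any degree-3 surface.
Symmetries: rotational symmetry about the z-axis ⇒ p depends on x, y only through x² + y².
Observable constraints: a circular section at z = -1 has radius between 0 and 1.
Putting this together gives p.

x^4 + 2*x^2*y^2 + y^4 - 3*x^2 - 3*y^2 + 3*z^2 - 2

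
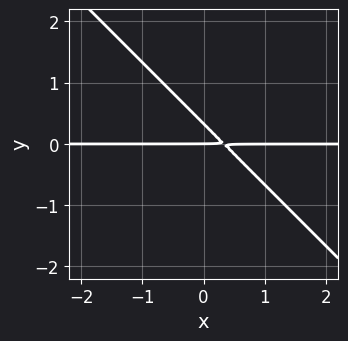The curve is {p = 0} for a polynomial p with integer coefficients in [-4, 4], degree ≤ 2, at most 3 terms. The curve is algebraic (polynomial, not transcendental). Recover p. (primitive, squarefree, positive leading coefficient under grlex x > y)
3*x*y + 3*y^2 - y

1. The degree is 2 — a generic line meets the curve in up to 2 points.
2. From the axis intercepts and sections: it crosses the y-axis at the gridline y = 0; the visible x-axis segment lies entirely on the curve.
3. Matching integer coefficients to the picture gives p.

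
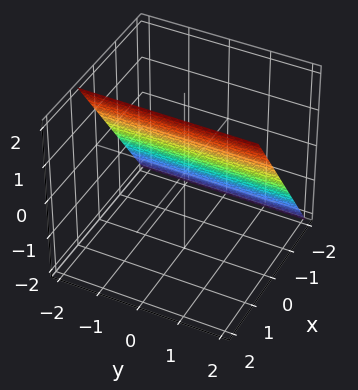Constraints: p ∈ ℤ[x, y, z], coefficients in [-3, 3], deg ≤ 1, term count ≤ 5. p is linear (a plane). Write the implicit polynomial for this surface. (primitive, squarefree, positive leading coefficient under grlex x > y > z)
First, deg p = 1. Every cross-section is a straight line — this is a plane.
Then, reading off the gridlines: it crosses the z-axis at the gridline z = 1; no y-intercept at any integer in the box.
Finally, fitting integer coefficients to these (and the overall shape) gives p.

3*x - 2*z + 2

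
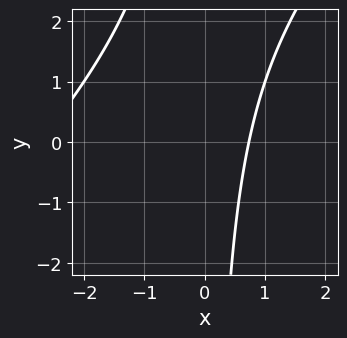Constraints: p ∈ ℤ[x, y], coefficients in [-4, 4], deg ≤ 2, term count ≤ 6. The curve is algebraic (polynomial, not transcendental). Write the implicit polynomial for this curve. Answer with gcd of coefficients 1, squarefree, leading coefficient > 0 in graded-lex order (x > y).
1. Degree: a generic line meets the curve in up to 2 points, so deg p = 2.
2. From the visible intercepts: it misses every integer gridline on the y-axis.
3. Fitting integer coefficients to these (and the overall shape) gives p.

x^2 - x*y + 2*x - 2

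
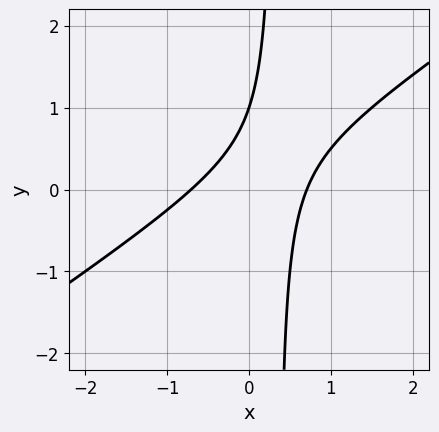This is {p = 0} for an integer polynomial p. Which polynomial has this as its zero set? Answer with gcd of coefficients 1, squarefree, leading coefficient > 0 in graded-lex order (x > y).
First, the degree is 2 — no degree-1 curve has this shape.
Then, from the visible intercepts: one y-axis crossing is at y = 1.
Finally, the integer polynomial consistent with all of this is the stated p.

2*x^2 - 3*x*y + y - 1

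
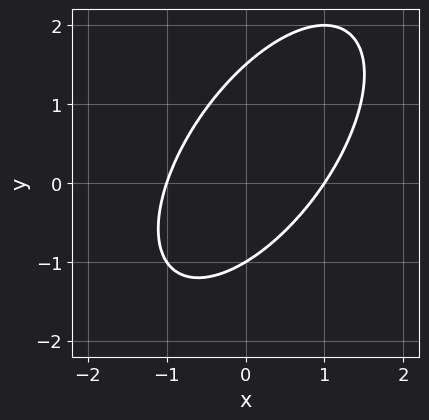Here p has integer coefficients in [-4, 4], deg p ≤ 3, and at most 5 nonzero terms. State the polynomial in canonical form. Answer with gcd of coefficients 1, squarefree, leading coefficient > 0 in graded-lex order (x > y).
3*x^2 - 3*x*y + 2*y^2 - y - 3

First, deg p = 2.
Then, checking where it meets the axes: one y-axis crossing is at y = -1; the x-axis gridline crossings are at x ∈ {-1, 1}.
Finally, together with the visible shape, these determine p as stated.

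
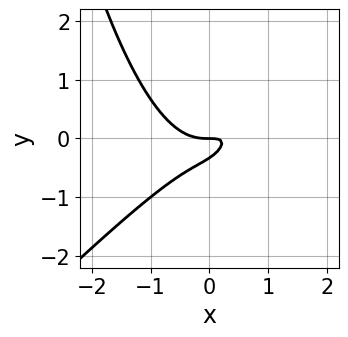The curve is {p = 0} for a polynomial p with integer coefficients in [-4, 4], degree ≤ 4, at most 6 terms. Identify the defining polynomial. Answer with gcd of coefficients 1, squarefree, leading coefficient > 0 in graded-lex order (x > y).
1. deg p = 3. The shape is more complex than any degree-2 curve.
2. Observable constraints: one y-axis crossing is at y = 0; it meets the x-axis at x = 0 (among the integer gridlines).
3. The integer polynomial consistent with all of this is the stated p.

2*x^3 - 2*x^2*y - 2*x*y + 3*y^2 + y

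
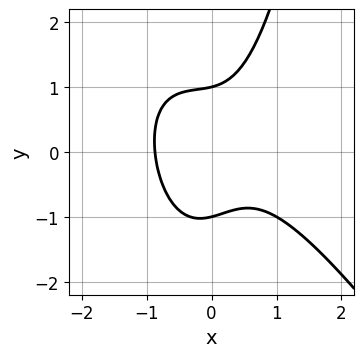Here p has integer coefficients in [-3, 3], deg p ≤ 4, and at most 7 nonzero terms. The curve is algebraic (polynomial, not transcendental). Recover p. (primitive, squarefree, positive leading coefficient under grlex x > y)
First, degree: a generic line meets the curve in up to 3 points, so deg p = 3.
Next, against the integer gridlines: the y-axis gridline crossings are at y ∈ {-1, 1}.
Finally, together with the visible shape, these determine p as stated.

3*x^3 + 2*x^2*y + x*y - 2*y^2 + 2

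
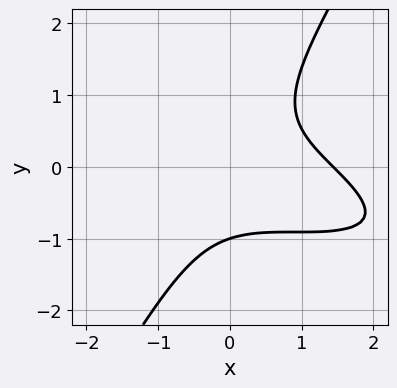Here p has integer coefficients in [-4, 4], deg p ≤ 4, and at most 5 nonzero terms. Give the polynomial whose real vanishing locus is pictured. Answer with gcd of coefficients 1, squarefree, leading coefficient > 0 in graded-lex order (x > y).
(a) Degree: no degree-2 curve has this shape, so deg p = 3.
(b) Reading off the gridlines: it crosses the y-axis at the gridline y = -1.
(c) Assembling these constraints gives the stated polynomial.

x^3 + 3*x^2*y + 3*x*y^2 - 3*y^3 - 3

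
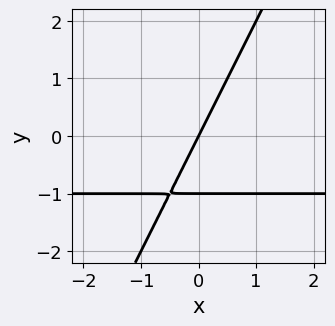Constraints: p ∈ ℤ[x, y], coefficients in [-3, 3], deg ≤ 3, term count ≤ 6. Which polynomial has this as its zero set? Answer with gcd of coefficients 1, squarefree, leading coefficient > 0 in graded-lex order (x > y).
2*x*y - y^2 + 2*x - y

First, the degree is 2 — a generic line meets the curve in up to 2 points.
Next, against the integer gridlines: among the integer gridlines, it crosses the y-axis at y ∈ {-1, 0}; it meets the x-axis at x = 0 (among the integer gridlines).
Finally, matching integer coefficients to the picture gives p.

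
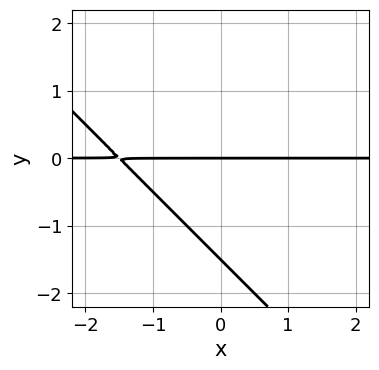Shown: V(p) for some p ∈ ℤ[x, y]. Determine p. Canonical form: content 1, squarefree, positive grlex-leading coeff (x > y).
(a) The degree is 2 — a generic line meets the curve in up to 2 points.
(b) From the axis intercepts and sections: the visible x-axis segment lies entirely on the curve; it meets the y-axis at y = 0 (among the integer gridlines).
(c) Putting this together gives p.

2*x*y + 2*y^2 + 3*y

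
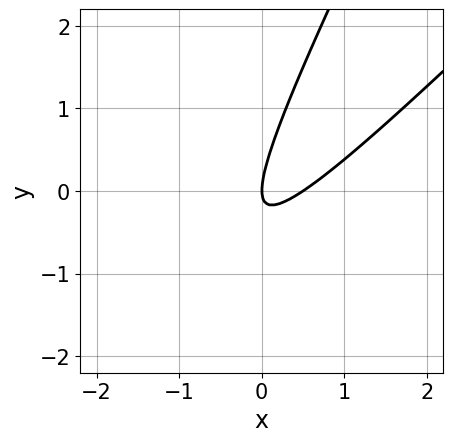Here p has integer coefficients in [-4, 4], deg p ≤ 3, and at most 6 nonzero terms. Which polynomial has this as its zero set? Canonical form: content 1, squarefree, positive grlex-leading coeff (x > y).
Degree: a generic line meets the curve in up to 2 points, so deg p = 2.
Checking where it meets the axes: it crosses the x-axis at the gridline x = 0; it meets the y-axis at y = 0 (among the integer gridlines).
Putting this together gives p.

2*x^2 - 3*x*y + y^2 - x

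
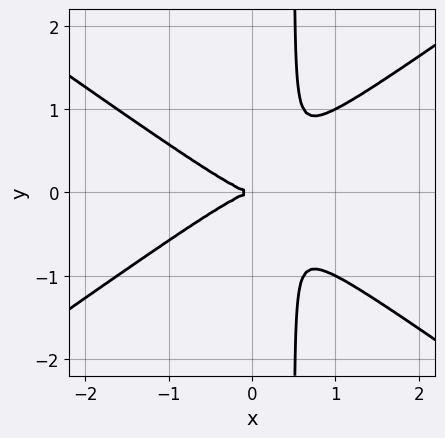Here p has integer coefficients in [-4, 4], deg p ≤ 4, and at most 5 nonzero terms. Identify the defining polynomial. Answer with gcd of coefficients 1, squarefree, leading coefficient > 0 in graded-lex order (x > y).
The degree is 3 — a generic line meets the curve in up to 3 points.
Symmetries: mirror symmetry y ↦ −y ⇒ only even powers of y.
Checking where it meets the axes: it meets the x-axis at x = 0 (among the integer gridlines); one y-axis crossing is at y = 0.
The integer polynomial consistent with all of this is the stated p.

x^3 - 2*x*y^2 + y^2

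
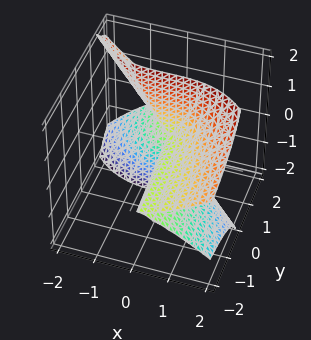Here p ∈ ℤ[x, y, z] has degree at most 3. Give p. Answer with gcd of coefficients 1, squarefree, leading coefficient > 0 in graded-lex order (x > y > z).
(a) The degree is 3 — a generic line meets the surface in up to 3 points.
(b) Checking where it meets the axes: the visible y-axis segment lies entirely on the surface; one z-axis crossing is at z = 0; it crosses the x-axis at the gridline x = 0.
(c) Putting this together gives p.

x^3 + 3*y*z^2 - 2*z^2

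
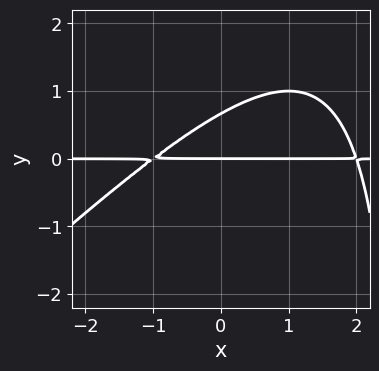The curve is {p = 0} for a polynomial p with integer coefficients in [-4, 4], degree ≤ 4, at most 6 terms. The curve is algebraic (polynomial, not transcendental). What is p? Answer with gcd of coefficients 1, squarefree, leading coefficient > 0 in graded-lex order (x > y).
The degree is 3 — the shape is more complex than any degree-2 curve.
From the axis intercepts and sections: every point of the x-axis in the box is on the curve; one y-axis crossing is at y = 0.
Fitting integer coefficients to these (and the overall shape) gives p.

x^2*y - x*y^2 - x*y + 3*y^2 - 2*y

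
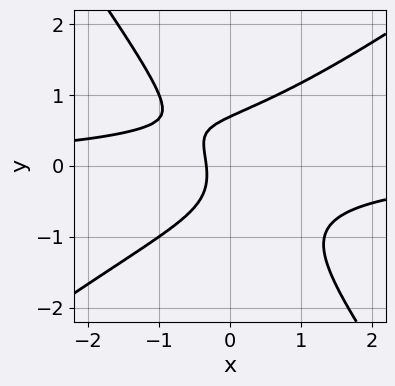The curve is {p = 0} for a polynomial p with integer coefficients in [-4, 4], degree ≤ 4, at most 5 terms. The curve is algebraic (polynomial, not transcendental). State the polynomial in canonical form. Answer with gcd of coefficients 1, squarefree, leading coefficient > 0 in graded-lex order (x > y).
3*x^2*y - 2*x*y^2 - 3*y^3 + 3*x + 1

1. The degree is 3 — a generic line meets the curve in up to 3 points.
2. Solving for integer coefficients yields p as stated.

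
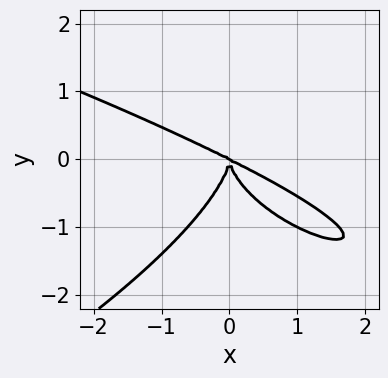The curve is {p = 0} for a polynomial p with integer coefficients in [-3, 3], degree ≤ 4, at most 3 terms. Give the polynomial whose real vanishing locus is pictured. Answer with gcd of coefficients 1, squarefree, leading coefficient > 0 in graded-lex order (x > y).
1. The degree is 4 — no degree-3 curve has this shape.
2. From the visible intercepts: it meets the x-axis at x = 0 (among the integer gridlines); it crosses the y-axis at the gridline y = 0.
3. Matching integer coefficients to the picture gives p.

y^4 + x^3 + 2*x^2*y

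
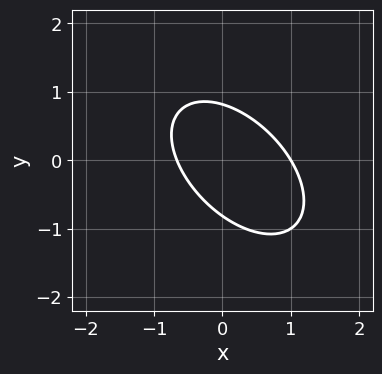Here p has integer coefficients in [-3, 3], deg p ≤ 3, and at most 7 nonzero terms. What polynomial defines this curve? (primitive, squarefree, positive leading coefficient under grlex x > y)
deg p = 2. The shape is more complex than any degree-1 curve.
From the visible intercepts: one x-axis crossing is at x = 1.
Solving for integer coefficients yields p as stated.

3*x^2 + 3*x*y + 3*y^2 - x - 2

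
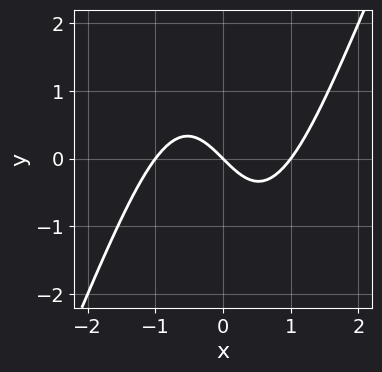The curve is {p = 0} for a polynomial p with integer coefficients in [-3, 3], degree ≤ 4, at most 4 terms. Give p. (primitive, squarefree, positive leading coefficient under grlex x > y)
2*x^3 - x^2*y - 2*x - 2*y

The degree is 3 — a generic line meets the curve in up to 3 points.
From the visible intercepts: the x-axis gridline crossings are at x ∈ {-1, 0, 1}; it meets the y-axis at y = 0 (among the integer gridlines).
These observations pin down the coefficients.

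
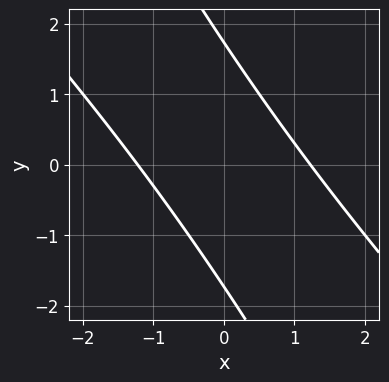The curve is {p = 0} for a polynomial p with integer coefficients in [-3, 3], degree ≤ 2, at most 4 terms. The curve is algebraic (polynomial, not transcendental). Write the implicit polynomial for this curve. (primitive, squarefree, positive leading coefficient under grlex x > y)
1. deg p = 2. No degree-1 curve has this shape.
2. The integer polynomial consistent with all of this is the stated p.

2*x^2 + 3*x*y + y^2 - 3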